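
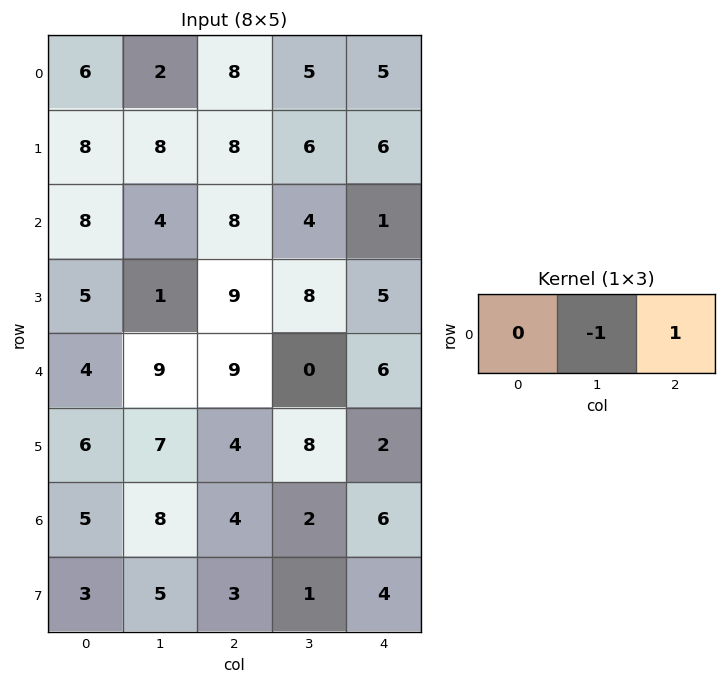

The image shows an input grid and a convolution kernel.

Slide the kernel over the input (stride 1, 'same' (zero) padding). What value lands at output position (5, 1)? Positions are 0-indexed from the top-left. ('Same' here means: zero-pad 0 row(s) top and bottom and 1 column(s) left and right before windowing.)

The receptive field on the zero-padded input at this output position is [6 7 4]. Elementwise product with the kernel and sum: 7·-1 + 4·1.

-3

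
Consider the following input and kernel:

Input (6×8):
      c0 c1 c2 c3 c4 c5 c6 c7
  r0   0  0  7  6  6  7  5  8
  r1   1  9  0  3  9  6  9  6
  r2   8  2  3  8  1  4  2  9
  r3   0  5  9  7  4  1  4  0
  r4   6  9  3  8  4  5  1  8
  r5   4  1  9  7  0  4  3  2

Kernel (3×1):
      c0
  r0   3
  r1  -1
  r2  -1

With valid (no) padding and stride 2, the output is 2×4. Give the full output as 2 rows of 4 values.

-9 18 8 4
18 -3 -5 1

Output[0,0]: The receptive field on the input at this output position is [0 / 1 / 8]. Elementwise product with the kernel and sum: 0·3 + 1·-1 + 8·-1.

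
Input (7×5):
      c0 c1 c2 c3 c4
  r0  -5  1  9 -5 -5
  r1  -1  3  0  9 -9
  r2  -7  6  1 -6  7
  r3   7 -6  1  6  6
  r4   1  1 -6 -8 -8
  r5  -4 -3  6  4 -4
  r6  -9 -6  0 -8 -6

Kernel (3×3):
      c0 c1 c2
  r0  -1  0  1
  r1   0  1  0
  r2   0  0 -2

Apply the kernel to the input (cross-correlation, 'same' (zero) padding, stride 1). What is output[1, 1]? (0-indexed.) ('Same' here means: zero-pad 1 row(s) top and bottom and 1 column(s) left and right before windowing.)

15

The receptive field on the zero-padded input at this output position is [-5 1 9 / -1 3 0 / -7 6 1]. Elementwise product with the kernel and sum: -5·-1 + 9·1 + 3·1 + 1·-2.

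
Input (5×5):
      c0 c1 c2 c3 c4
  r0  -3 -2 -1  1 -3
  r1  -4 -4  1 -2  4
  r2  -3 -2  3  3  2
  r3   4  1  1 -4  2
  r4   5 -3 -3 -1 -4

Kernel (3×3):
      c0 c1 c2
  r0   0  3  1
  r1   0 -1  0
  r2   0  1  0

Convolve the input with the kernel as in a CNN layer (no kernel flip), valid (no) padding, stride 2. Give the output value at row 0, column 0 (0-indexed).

The receptive field on the input at this output position is [-3 -2 -1 / -4 -4 1 / -3 -2 3]. Elementwise product with the kernel and sum: -2·3 + -1·1 + -4·-1 + -2·1.

-5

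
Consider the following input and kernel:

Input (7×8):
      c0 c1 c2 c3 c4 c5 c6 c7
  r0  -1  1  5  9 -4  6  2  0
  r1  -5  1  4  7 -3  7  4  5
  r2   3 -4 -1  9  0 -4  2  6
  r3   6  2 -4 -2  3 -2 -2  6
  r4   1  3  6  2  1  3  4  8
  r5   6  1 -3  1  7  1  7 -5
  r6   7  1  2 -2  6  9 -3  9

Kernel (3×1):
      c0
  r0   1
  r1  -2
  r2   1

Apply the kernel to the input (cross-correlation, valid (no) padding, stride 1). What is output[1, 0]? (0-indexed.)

The receptive field on the input at this output position is [-5 / 3 / 6]. Elementwise product with the kernel and sum: -5·1 + 3·-2 + 6·1.

-5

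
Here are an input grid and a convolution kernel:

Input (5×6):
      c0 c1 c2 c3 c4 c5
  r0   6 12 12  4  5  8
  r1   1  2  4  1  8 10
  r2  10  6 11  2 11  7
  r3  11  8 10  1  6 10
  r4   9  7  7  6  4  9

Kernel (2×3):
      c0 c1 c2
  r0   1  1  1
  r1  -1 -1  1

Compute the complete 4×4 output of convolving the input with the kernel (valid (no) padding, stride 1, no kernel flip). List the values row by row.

31 23 24 18
2 -8 11 13
18 2 19 23
20 11 8 16

Output[0,0]: The receptive field on the input at this output position is [6 12 12 / 1 2 4]. Elementwise product with the kernel and sum: 6·1 + 12·1 + 12·1 + 1·-1 + 2·-1 + 4·1.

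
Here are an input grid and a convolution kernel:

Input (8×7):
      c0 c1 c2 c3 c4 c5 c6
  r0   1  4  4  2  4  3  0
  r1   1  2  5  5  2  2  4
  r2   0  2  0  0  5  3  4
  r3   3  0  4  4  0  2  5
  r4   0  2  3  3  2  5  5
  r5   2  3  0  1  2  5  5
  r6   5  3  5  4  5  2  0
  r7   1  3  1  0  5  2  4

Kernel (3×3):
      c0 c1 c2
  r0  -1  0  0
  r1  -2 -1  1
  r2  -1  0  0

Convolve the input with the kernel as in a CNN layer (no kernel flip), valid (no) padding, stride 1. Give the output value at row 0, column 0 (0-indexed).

The receptive field on the input at this output position is [1 4 4 / 1 2 5 / 0 2 0]. Elementwise product with the kernel and sum: 1·-1 + 1·-2 + 2·-1 + 5·1 + 0·-1.

0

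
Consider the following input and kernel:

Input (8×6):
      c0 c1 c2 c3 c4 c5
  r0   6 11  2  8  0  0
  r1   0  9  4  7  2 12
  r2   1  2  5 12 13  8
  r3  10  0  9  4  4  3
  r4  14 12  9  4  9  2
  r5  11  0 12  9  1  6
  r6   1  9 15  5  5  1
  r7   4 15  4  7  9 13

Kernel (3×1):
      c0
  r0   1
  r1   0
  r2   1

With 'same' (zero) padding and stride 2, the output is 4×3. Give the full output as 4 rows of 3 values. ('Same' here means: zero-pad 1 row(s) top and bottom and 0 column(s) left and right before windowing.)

Output[0,0]: The receptive field on the zero-padded input at this output position is [0 / 6 / 0]. Elementwise product with the kernel and sum: 0·1 + 0·1.

0 4 2
10 13 6
21 21 5
15 16 10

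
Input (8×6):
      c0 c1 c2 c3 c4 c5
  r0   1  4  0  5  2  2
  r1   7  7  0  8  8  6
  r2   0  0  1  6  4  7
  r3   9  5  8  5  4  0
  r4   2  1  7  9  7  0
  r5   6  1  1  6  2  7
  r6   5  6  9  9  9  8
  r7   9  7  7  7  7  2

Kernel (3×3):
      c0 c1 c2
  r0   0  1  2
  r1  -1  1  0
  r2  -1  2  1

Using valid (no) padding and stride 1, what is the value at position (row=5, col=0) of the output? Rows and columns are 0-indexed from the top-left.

16

The receptive field on the input at this output position is [6 1 1 / 5 6 9 / 9 7 7]. Elementwise product with the kernel and sum: 1·1 + 1·2 + 5·-1 + 6·1 + 9·-1 + 7·2 + 7·1.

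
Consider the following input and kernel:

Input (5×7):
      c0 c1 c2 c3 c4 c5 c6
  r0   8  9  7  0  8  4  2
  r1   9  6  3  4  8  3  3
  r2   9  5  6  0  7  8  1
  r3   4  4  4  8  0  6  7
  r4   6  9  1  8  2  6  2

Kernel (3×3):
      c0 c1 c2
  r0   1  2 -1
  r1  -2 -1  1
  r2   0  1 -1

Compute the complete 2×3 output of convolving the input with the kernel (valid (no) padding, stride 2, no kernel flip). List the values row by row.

Output[0,0]: The receptive field on the input at this output position is [8 9 7 / 9 6 3 / 9 5 6]. Elementwise product with the kernel and sum: 8·1 + 9·2 + 7·-1 + 9·-2 + 6·-1 + 3·1 + 5·1 + 6·-1.

-3 -10 5
13 -11 27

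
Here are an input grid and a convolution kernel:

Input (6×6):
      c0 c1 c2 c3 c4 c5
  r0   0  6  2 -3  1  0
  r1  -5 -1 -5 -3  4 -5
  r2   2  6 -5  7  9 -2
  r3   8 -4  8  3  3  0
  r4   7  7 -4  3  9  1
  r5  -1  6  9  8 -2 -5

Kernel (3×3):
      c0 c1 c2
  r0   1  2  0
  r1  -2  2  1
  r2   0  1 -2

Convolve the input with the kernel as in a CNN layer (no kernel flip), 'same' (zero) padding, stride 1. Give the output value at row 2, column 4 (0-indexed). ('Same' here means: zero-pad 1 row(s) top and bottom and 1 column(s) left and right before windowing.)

10

The receptive field on the zero-padded input at this output position is [-3 4 -5 / 7 9 -2 / 3 3 0]. Elementwise product with the kernel and sum: -3·1 + 4·2 + 7·-2 + 9·2 + -2·1 + 3·1 + 0·-2.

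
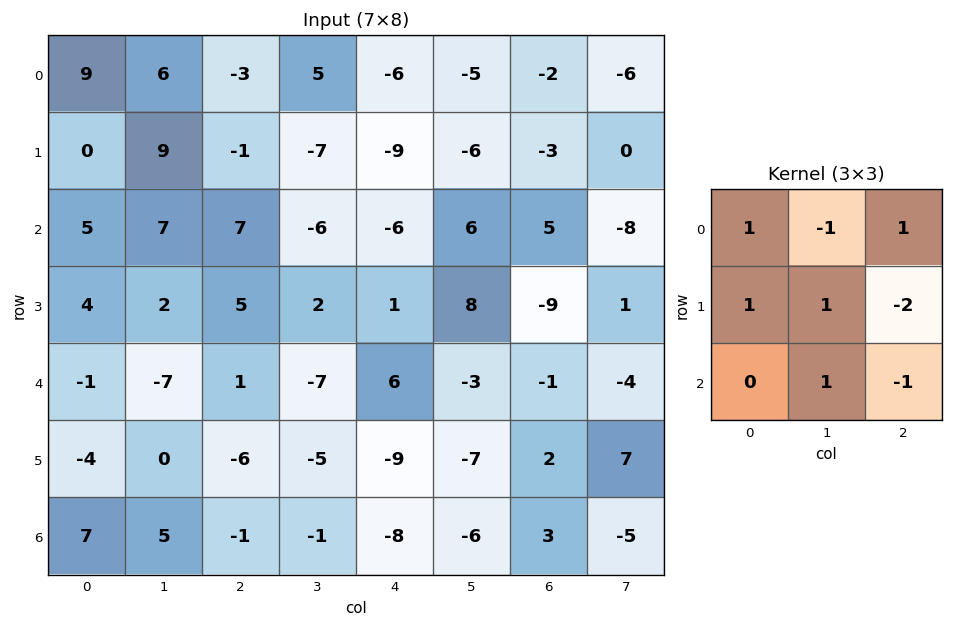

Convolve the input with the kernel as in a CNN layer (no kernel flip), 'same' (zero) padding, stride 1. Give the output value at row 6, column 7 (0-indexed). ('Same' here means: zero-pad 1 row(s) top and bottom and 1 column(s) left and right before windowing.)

-7

The receptive field on the zero-padded input at this output position is [2 7 0 / 3 -5 0 / 0 0 0]. Elementwise product with the kernel and sum: 2·1 + 7·-1 + 0·1 + 3·1 + -5·1 + 0·-2 + 0·1 + 0·-1.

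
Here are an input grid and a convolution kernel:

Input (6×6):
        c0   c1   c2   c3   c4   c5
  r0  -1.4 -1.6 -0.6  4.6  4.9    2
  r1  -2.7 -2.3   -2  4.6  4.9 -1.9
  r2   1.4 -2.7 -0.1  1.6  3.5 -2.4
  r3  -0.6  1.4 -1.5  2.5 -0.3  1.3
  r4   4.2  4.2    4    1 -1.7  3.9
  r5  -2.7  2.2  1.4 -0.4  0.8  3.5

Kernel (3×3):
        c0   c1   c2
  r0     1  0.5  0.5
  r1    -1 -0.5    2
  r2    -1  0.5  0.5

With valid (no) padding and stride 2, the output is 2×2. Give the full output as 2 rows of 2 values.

-5.45 16.3
-3.2 -2.25

Output[0,0]: The receptive field on the input at this output position is [-1.4 -1.6 -0.6 / -2.7 -2.3 -2 / 1.4 -2.7 -0.1]. Elementwise product with the kernel and sum: -1.4·1 + -1.6·0.5 + -0.6·0.5 + -2.7·-1 + -2.3·-0.5 + -2·2 + 1.4·-1 + -2.7·0.5 + -0.1·0.5.
Output[0,1]: The receptive field on the input at this output position is [-0.6 4.6 4.9 / -2 4.6 4.9 / -0.1 1.6 3.5]. Elementwise product with the kernel and sum: -0.6·1 + 4.6·0.5 + 4.9·0.5 + -2·-1 + 4.6·-0.5 + 4.9·2 + -0.1·-1 + 1.6·0.5 + 3.5·0.5.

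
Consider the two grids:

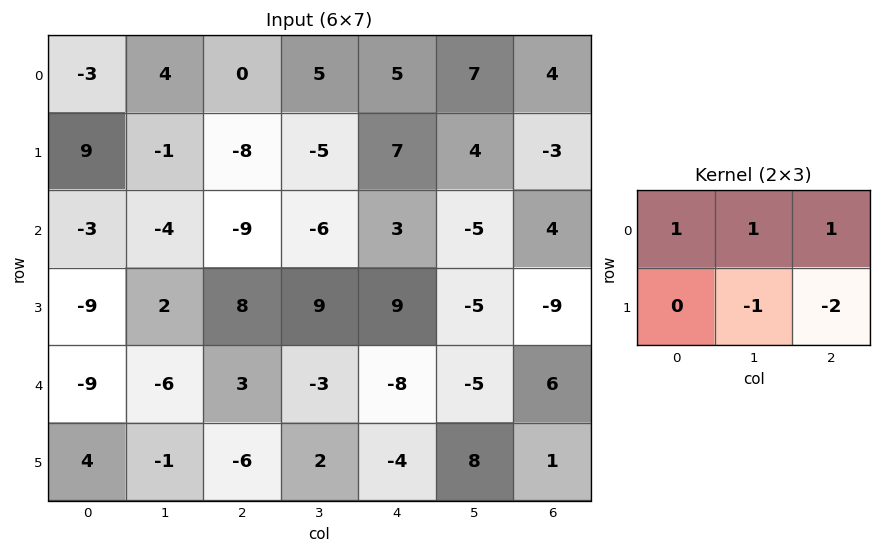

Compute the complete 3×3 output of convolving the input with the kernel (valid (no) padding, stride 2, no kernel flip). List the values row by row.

Output[0,0]: The receptive field on the input at this output position is [-3 4 0 / 9 -1 -8]. Elementwise product with the kernel and sum: -3·1 + 4·1 + 0·1 + -1·-1 + -8·-2.
Output[0,1]: The receptive field on the input at this output position is [0 5 5 / -8 -5 7]. Elementwise product with the kernel and sum: 0·1 + 5·1 + 5·1 + -5·-1 + 7·-2.

18 1 18
-34 -39 25
1 -2 -17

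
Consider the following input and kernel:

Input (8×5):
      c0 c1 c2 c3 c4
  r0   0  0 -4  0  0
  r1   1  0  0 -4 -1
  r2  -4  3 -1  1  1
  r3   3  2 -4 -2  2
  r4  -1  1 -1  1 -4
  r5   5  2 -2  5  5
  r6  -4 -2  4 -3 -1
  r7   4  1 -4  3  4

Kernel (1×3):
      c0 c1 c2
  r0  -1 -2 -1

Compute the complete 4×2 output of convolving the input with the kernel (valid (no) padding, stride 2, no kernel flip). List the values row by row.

4 4
-1 -2
0 3
4 3

Output[0,0]: The receptive field on the input at this output position is [0 0 -4]. Elementwise product with the kernel and sum: 0·-1 + 0·-2 + -4·-1.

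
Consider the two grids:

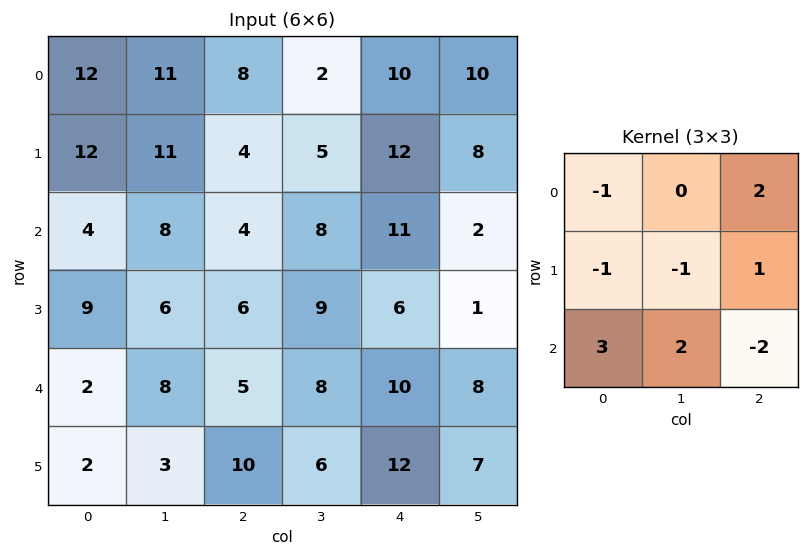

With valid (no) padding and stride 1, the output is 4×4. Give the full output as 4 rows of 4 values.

Output[0,0]: The receptive field on the input at this output position is [12 11 8 / 12 11 4 / 4 8 4]. Elementwise product with the kernel and sum: 12·-1 + 8·2 + 12·-1 + 11·-1 + 4·1 + 4·3 + 8·2 + 4·-2.

5 -1 21 51
15 7 43 31
7 23 20 10
-10 24 21 11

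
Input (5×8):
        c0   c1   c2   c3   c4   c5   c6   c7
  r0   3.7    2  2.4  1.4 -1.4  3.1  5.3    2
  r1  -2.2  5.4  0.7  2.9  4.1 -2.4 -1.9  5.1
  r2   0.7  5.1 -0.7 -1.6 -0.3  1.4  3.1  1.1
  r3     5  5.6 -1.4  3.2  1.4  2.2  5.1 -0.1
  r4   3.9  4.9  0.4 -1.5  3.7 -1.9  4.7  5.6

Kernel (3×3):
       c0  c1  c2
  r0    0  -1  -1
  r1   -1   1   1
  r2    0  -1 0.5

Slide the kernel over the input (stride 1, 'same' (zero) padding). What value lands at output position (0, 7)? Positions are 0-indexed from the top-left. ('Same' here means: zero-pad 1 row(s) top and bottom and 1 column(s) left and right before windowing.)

The receptive field on the zero-padded input at this output position is [0 0 0 / 5.3 2 0 / -1.9 5.1 0]. Elementwise product with the kernel and sum: 0·-1 + 0·-1 + 5.3·-1 + 2·1 + 0·1 + 5.1·-1 + 0·0.5.

-8.4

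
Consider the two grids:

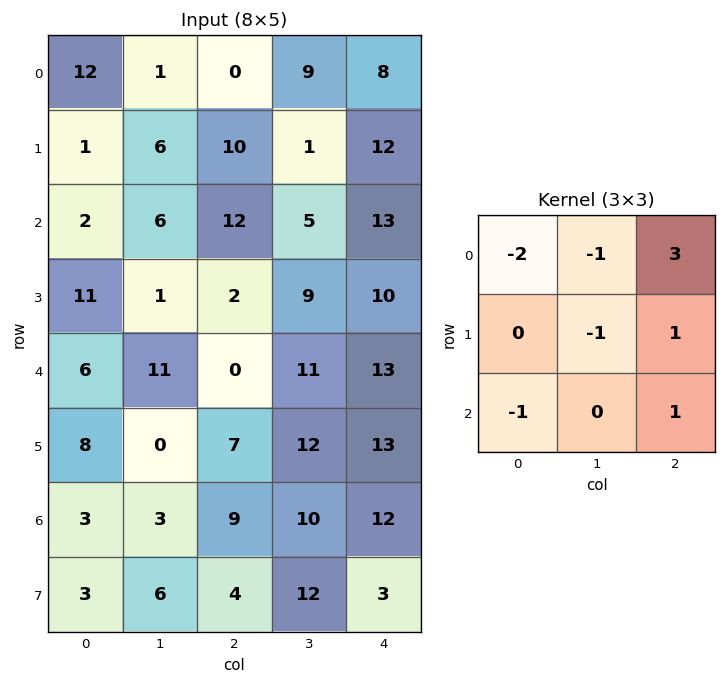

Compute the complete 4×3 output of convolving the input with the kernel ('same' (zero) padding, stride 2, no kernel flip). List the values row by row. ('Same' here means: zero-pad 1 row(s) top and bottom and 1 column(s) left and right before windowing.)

Output[0,0]: The receptive field on the zero-padded input at this output position is [0 0 0 / 0 12 1 / 0 1 6]. Elementwise product with the kernel and sum: 0·-2 + 0·-1 + 0·3 + 12·-1 + 1·1 + 0·-1 + 6·1.

-5 4 -9
22 -18 -36
-3 46 -53
-2 36 -61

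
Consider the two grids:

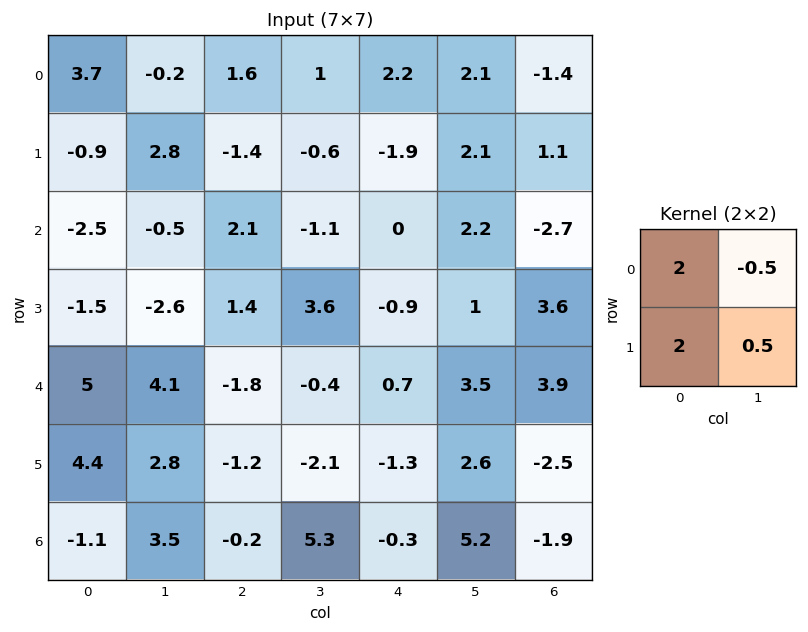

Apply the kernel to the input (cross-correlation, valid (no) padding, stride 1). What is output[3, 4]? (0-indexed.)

0.85

The receptive field on the input at this output position is [-0.9 1 / 0.7 3.5]. Elementwise product with the kernel and sum: -0.9·2 + 1·-0.5 + 0.7·2 + 3.5·0.5.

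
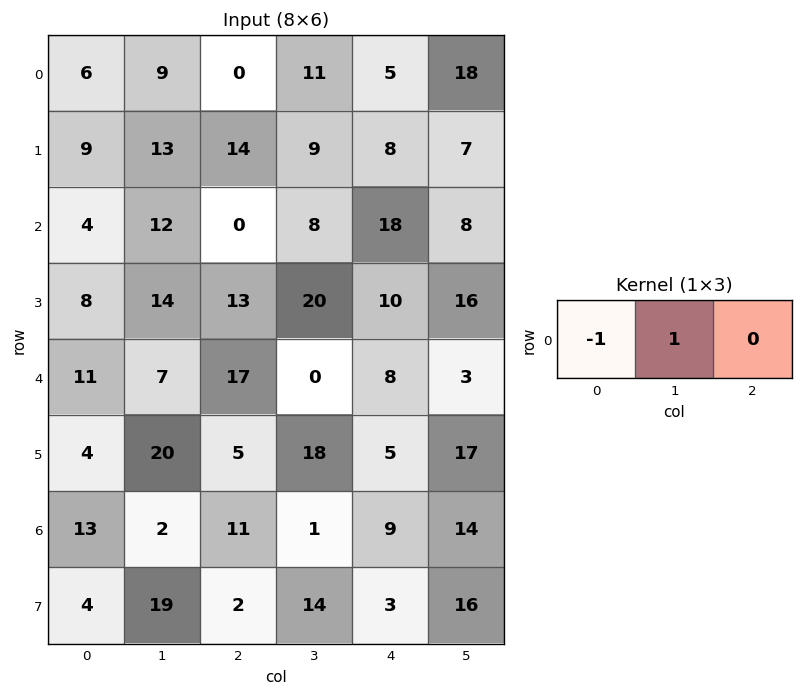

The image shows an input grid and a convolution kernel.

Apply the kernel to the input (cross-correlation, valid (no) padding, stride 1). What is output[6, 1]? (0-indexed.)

The receptive field on the input at this output position is [2 11 1]. Elementwise product with the kernel and sum: 2·-1 + 11·1.

9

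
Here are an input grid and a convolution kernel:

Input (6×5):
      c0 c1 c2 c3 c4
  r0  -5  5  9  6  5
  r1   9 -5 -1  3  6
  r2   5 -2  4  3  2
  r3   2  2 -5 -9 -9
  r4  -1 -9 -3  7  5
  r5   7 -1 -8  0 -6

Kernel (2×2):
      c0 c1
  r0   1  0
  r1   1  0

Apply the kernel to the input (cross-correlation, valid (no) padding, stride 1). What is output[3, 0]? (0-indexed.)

1

The receptive field on the input at this output position is [2 2 / -1 -9]. Elementwise product with the kernel and sum: 2·1 + -1·1.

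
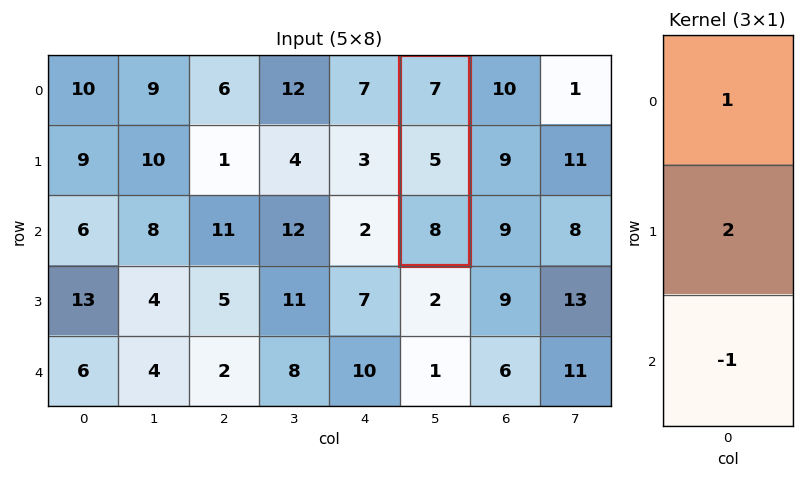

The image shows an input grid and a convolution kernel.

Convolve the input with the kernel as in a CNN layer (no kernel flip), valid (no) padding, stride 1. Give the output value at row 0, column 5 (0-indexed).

9

The receptive field on the input at this output position is [7 / 5 / 8]. Elementwise product with the kernel and sum: 7·1 + 5·2 + 8·-1.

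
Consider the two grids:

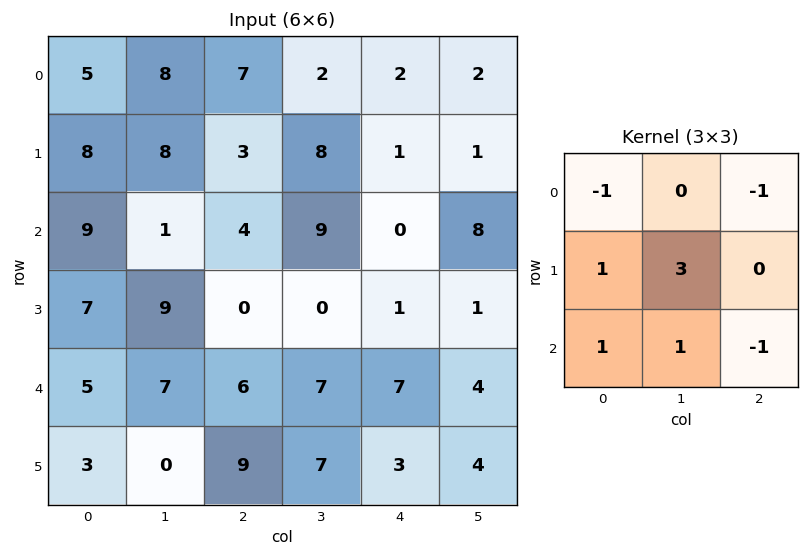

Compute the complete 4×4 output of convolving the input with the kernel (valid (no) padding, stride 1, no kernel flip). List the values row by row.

Output[0,0]: The receptive field on the input at this output position is [5 8 7 / 8 8 3 / 9 1 4]. Elementwise product with the kernel and sum: 5·-1 + 7·-1 + 8·1 + 8·3 + 9·1 + 1·1 + 4·-1.
Output[0,1]: The receptive field on the input at this output position is [8 7 2 / 8 3 8 / 1 4 9]. Elementwise product with the kernel and sum: 8·-1 + 2·-1 + 8·1 + 3·3 + 1·1 + 4·1 + 9·-1.

26 3 31 8
17 6 26 0
27 5 2 -4
13 18 39 33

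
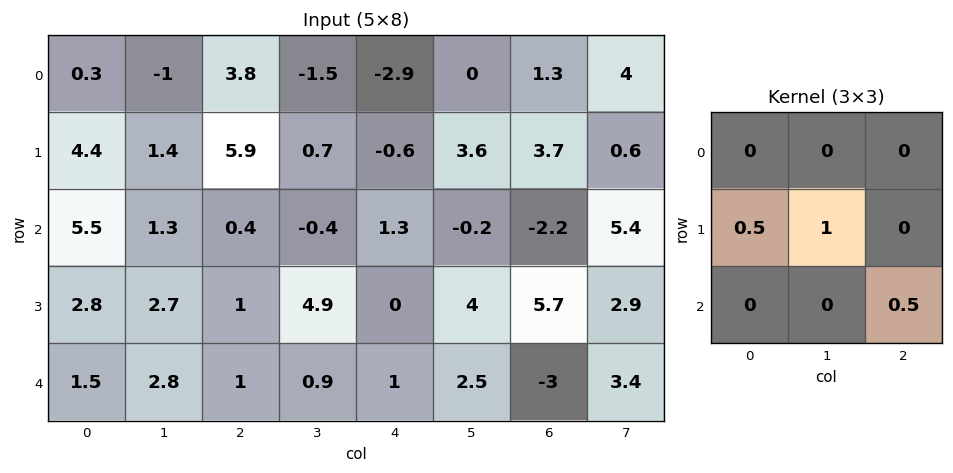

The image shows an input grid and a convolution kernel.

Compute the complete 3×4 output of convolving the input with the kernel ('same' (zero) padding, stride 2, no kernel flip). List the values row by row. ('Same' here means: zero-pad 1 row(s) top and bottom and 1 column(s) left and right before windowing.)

1 3.65 -1.85 1.6
6.85 3.5 3.1 -0.85
1.5 2.4 1.45 -1.75

Output[0,0]: The receptive field on the zero-padded input at this output position is [0 0 0 / 0 0.3 -1 / 0 4.4 1.4]. Elementwise product with the kernel and sum: 0·0.5 + 0.3·1 + 1.4·0.5.
Output[0,1]: The receptive field on the zero-padded input at this output position is [0 0 0 / -1 3.8 -1.5 / 1.4 5.9 0.7]. Elementwise product with the kernel and sum: -1·0.5 + 3.8·1 + 0.7·0.5.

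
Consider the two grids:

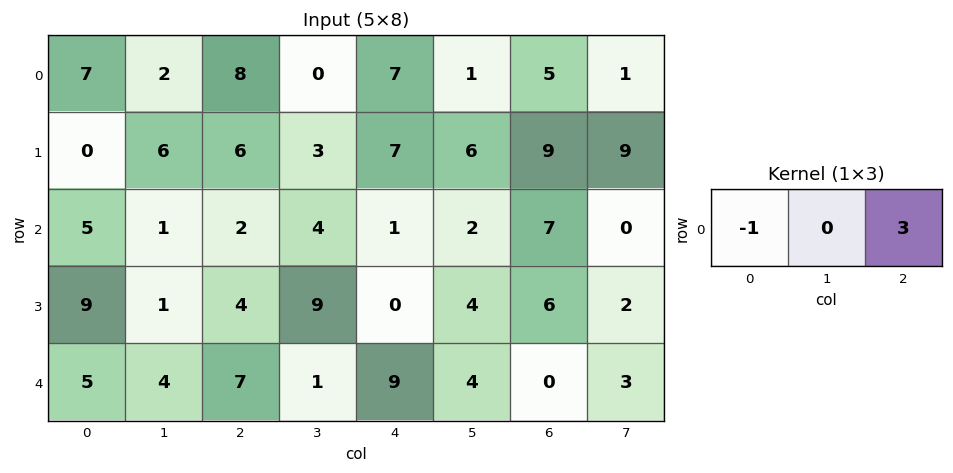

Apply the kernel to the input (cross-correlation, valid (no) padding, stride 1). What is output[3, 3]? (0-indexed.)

The receptive field on the input at this output position is [9 0 4]. Elementwise product with the kernel and sum: 9·-1 + 4·3.

3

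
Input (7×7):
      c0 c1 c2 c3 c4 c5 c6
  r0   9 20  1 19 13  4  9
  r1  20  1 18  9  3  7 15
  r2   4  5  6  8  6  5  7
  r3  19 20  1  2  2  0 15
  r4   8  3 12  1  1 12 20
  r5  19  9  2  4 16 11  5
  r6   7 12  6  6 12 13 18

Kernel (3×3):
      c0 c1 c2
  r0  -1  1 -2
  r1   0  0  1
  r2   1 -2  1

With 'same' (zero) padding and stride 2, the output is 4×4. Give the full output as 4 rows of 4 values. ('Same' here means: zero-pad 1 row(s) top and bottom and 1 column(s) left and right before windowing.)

-19 -7 14 -23
5 27 -17 -22
-47 -13 -5 16
13 -9 3 -6

Output[0,0]: The receptive field on the zero-padded input at this output position is [0 0 0 / 0 9 20 / 0 20 1]. Elementwise product with the kernel and sum: 0·-1 + 0·1 + 0·-2 + 20·1 + 0·1 + 20·-2 + 1·1.
Output[0,1]: The receptive field on the zero-padded input at this output position is [0 0 0 / 20 1 19 / 1 18 9]. Elementwise product with the kernel and sum: 0·-1 + 0·1 + 0·-2 + 19·1 + 1·1 + 18·-2 + 9·1.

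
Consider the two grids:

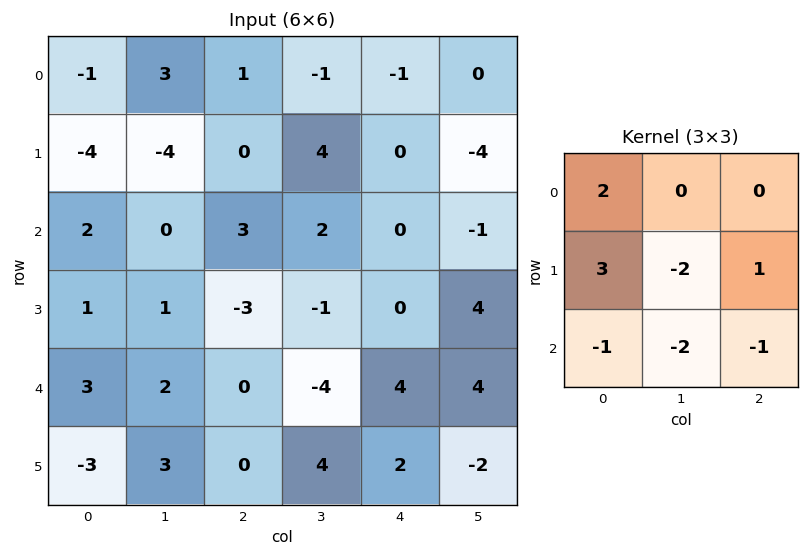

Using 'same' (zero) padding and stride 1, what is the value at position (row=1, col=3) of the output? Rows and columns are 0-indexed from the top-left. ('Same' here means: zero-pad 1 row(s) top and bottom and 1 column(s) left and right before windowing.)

The receptive field on the zero-padded input at this output position is [1 -1 -1 / 0 4 0 / 3 2 0]. Elementwise product with the kernel and sum: 1·2 + 0·3 + 4·-2 + 0·1 + 3·-1 + 2·-2 + 0·-1.

-13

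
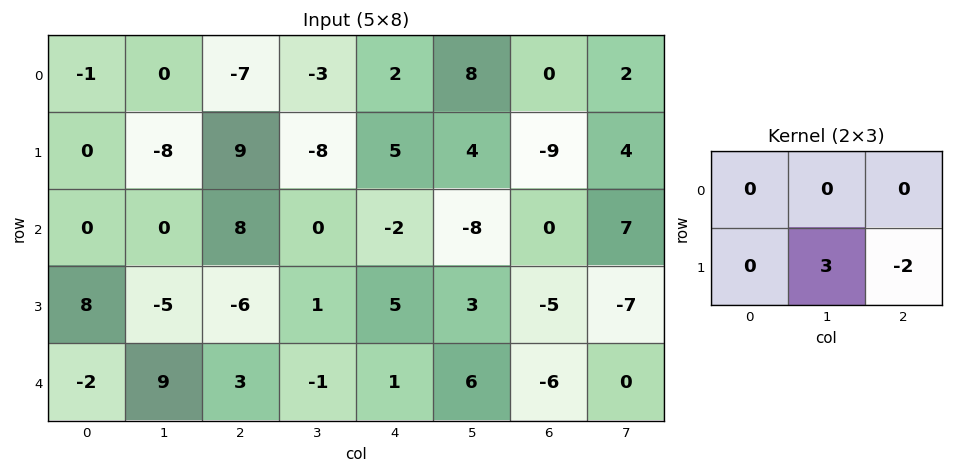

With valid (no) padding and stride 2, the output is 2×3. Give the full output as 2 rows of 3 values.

-42 -34 30
-3 -7 19

Output[0,0]: The receptive field on the input at this output position is [-1 0 -7 / 0 -8 9]. Elementwise product with the kernel and sum: -8·3 + 9·-2.
Output[0,1]: The receptive field on the input at this output position is [-7 -3 2 / 9 -8 5]. Elementwise product with the kernel and sum: -8·3 + 5·-2.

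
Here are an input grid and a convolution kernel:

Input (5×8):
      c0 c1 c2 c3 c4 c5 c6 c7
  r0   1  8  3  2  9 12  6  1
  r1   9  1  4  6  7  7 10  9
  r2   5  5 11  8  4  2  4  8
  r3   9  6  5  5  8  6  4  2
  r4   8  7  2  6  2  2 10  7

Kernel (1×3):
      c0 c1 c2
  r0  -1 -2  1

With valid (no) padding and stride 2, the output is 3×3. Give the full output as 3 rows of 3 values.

-14 2 -27
-4 -23 -4
-20 -12 4

Output[0,0]: The receptive field on the input at this output position is [1 8 3]. Elementwise product with the kernel and sum: 1·-1 + 8·-2 + 3·1.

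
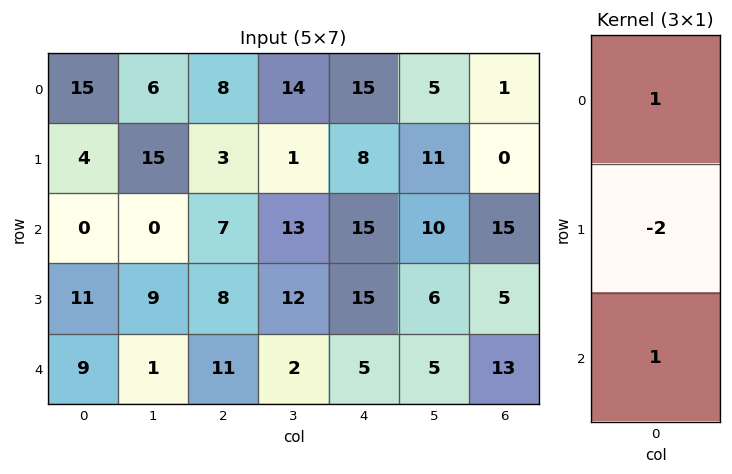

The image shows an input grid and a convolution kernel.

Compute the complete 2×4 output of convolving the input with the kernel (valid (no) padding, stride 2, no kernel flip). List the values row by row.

Output[0,0]: The receptive field on the input at this output position is [15 / 4 / 0]. Elementwise product with the kernel and sum: 15·1 + 4·-2 + 0·1.
Output[0,1]: The receptive field on the input at this output position is [8 / 3 / 7]. Elementwise product with the kernel and sum: 8·1 + 3·-2 + 7·1.

7 9 14 16
-13 2 -10 18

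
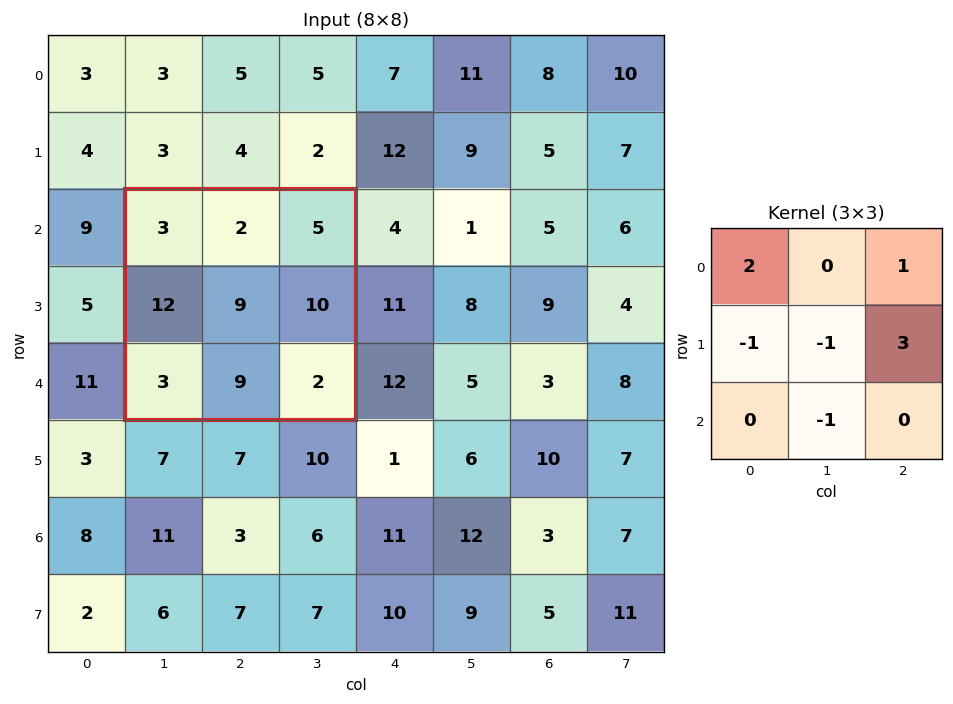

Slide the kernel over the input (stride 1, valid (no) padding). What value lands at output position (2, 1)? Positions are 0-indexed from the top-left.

11

The receptive field on the input at this output position is [3 2 5 / 12 9 10 / 3 9 2]. Elementwise product with the kernel and sum: 3·2 + 5·1 + 12·-1 + 9·-1 + 10·3 + 9·-1.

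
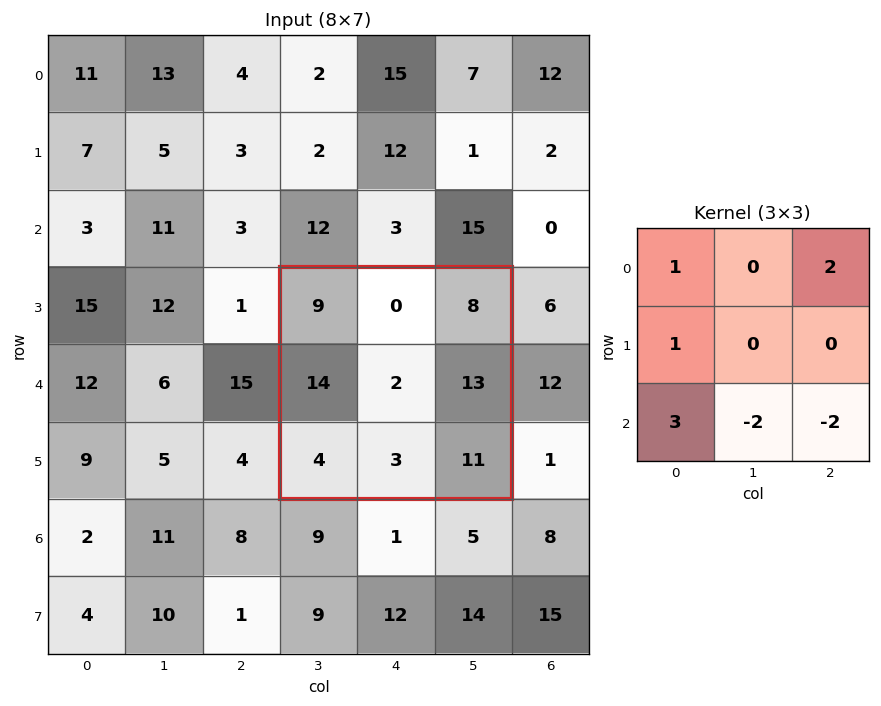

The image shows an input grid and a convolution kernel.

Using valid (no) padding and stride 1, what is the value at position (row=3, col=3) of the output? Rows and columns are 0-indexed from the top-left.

The receptive field on the input at this output position is [9 0 8 / 14 2 13 / 4 3 11]. Elementwise product with the kernel and sum: 9·1 + 8·2 + 14·1 + 4·3 + 3·-2 + 11·-2.

23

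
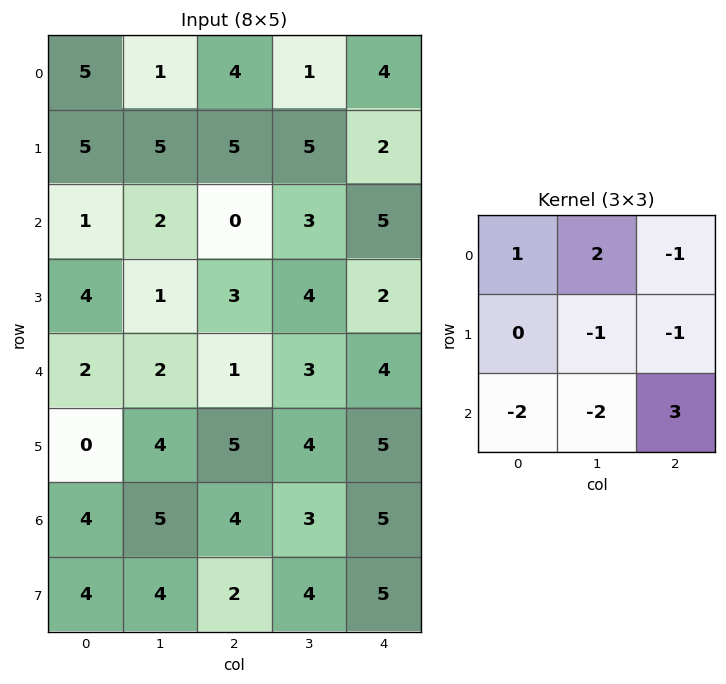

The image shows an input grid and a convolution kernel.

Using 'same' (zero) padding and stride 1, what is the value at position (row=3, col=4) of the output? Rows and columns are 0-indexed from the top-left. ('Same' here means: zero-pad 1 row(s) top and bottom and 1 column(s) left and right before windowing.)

-3

The receptive field on the zero-padded input at this output position is [3 5 0 / 4 2 0 / 3 4 0]. Elementwise product with the kernel and sum: 3·1 + 5·2 + 0·-1 + 2·-1 + 0·-1 + 3·-2 + 4·-2 + 0·3.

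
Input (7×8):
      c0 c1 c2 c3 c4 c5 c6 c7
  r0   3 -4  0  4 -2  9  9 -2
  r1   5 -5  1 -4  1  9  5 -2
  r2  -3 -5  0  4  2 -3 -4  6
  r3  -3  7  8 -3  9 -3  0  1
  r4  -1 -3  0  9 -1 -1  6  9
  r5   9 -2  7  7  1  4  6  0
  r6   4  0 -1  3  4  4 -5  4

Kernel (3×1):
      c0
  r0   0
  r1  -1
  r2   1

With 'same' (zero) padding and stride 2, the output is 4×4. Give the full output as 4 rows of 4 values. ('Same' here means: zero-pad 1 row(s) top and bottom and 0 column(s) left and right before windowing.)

Output[0,0]: The receptive field on the zero-padded input at this output position is [0 / 3 / 5]. Elementwise product with the kernel and sum: 3·-1 + 5·1.

2 1 3 -4
0 8 7 4
10 7 2 0
-4 1 -4 5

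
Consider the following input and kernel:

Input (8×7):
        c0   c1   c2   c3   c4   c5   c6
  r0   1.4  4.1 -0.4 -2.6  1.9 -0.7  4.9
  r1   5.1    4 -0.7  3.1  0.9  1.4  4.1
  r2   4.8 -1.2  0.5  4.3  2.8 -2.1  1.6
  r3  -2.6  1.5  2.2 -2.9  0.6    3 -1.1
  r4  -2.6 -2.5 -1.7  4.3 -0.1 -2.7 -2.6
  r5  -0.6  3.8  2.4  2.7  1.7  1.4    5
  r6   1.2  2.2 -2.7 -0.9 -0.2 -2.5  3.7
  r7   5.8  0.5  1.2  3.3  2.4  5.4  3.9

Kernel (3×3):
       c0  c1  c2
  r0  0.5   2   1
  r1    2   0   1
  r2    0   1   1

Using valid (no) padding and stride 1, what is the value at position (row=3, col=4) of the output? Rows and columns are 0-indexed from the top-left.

The receptive field on the input at this output position is [0.6 3 -1.1 / -0.1 -2.7 -2.6 / 1.7 1.4 5]. Elementwise product with the kernel and sum: 0.6·0.5 + 3·2 + -1.1·1 + -0.1·2 + -2.6·1 + 1.4·1 + 5·1.

8.8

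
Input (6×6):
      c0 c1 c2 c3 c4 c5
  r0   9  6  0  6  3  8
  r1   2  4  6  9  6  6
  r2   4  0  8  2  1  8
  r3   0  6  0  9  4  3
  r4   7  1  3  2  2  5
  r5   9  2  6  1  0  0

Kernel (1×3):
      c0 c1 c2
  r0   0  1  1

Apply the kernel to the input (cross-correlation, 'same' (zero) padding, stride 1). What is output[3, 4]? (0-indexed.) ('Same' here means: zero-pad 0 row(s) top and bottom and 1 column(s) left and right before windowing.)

7

The receptive field on the zero-padded input at this output position is [9 4 3]. Elementwise product with the kernel and sum: 4·1 + 3·1.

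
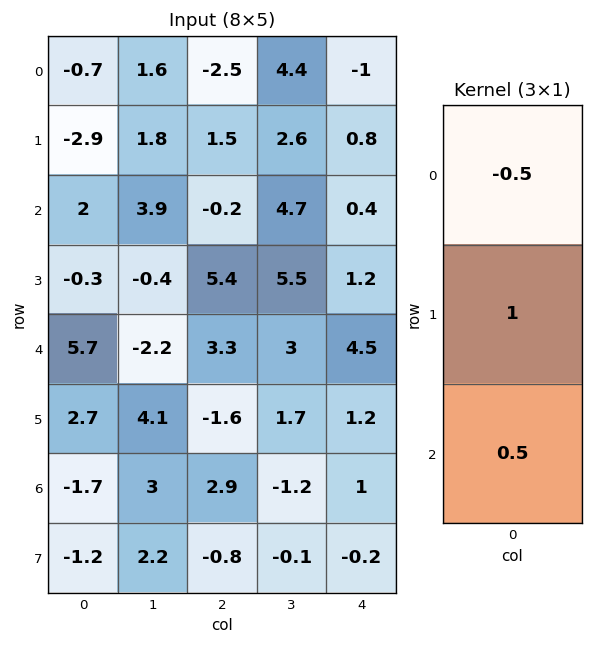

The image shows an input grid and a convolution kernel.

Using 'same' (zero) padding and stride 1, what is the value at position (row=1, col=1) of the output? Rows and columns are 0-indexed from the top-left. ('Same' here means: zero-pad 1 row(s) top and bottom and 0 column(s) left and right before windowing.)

2.95

The receptive field on the zero-padded input at this output position is [1.6 / 1.8 / 3.9]. Elementwise product with the kernel and sum: 1.6·-0.5 + 1.8·1 + 3.9·0.5.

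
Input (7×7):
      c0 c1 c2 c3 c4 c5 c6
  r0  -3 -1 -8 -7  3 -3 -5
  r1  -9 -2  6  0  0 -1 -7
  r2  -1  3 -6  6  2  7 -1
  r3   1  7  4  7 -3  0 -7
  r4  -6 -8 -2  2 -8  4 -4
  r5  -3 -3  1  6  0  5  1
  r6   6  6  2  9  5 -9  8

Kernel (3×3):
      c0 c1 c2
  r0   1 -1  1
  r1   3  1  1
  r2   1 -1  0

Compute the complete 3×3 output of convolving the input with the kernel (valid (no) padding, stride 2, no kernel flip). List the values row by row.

Output[0,0]: The receptive field on the input at this output position is [-3 -1 -8 / -9 -2 6 / -1 3 -6]. Elementwise product with the kernel and sum: -3·1 + -1·-1 + -8·1 + -9·3 + -2·1 + 6·1 + -1·1 + 3·-1.

-37 8 -12
6 2 -34
-11 -10 4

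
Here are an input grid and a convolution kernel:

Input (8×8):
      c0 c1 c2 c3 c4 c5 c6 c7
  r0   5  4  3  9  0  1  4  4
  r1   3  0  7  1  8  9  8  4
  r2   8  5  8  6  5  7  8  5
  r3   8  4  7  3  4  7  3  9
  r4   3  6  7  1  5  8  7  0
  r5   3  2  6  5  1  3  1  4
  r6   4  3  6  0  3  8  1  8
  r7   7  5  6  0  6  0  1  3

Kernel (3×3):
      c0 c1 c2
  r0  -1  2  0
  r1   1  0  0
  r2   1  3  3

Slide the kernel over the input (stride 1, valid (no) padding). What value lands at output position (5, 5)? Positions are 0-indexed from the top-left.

The receptive field on the input at this output position is [3 1 4 / 8 1 8 / 0 1 3]. Elementwise product with the kernel and sum: 3·-1 + 1·2 + 8·1 + 0·1 + 1·3 + 3·3.

19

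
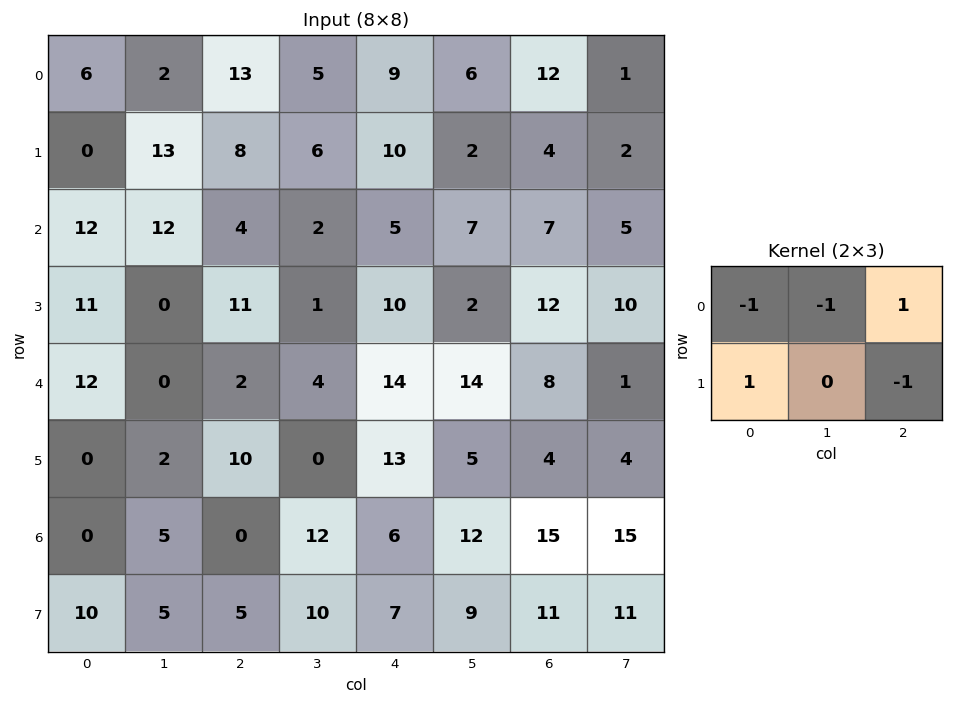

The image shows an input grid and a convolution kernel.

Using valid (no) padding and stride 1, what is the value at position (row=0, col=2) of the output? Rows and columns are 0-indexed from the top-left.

The receptive field on the input at this output position is [13 5 9 / 8 6 10]. Elementwise product with the kernel and sum: 13·-1 + 5·-1 + 9·1 + 8·1 + 10·-1.

-11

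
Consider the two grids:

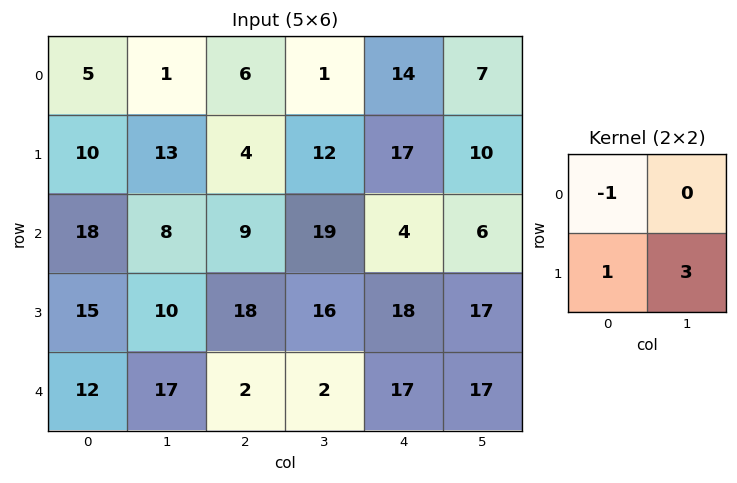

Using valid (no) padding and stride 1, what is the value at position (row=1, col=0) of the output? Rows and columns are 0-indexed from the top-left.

32

The receptive field on the input at this output position is [10 13 / 18 8]. Elementwise product with the kernel and sum: 10·-1 + 18·1 + 8·3.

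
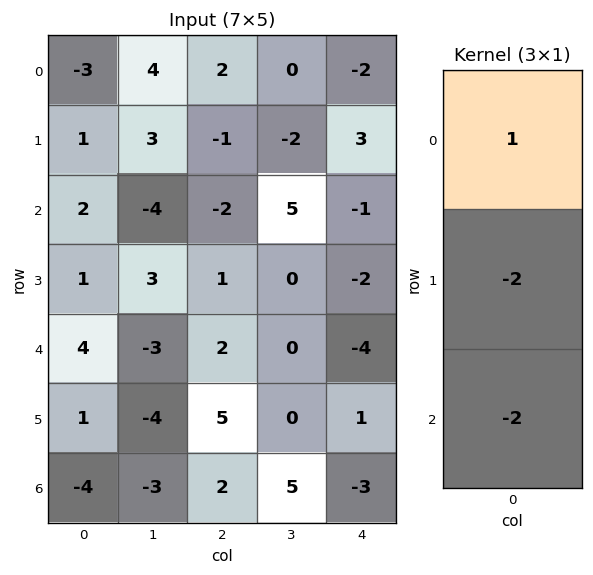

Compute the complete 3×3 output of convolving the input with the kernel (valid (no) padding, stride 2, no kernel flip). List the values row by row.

Output[0,0]: The receptive field on the input at this output position is [-3 / 1 / 2]. Elementwise product with the kernel and sum: -3·1 + 1·-2 + 2·-2.
Output[0,1]: The receptive field on the input at this output position is [2 / -1 / -2]. Elementwise product with the kernel and sum: 2·1 + -1·-2 + -2·-2.

-9 8 -6
-8 -8 11
10 -12 0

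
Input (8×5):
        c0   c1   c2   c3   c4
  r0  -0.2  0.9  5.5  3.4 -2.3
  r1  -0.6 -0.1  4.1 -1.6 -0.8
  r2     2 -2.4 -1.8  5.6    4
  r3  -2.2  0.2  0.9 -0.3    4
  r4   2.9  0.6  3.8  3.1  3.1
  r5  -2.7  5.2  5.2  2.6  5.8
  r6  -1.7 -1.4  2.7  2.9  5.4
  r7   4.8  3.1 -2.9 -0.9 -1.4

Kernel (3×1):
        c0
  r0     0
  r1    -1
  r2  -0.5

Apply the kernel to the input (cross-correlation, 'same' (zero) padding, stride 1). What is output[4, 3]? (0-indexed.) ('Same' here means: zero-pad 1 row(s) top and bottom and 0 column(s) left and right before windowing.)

-4.4

The receptive field on the zero-padded input at this output position is [-0.3 / 3.1 / 2.6]. Elementwise product with the kernel and sum: 3.1·-1 + 2.6·-0.5.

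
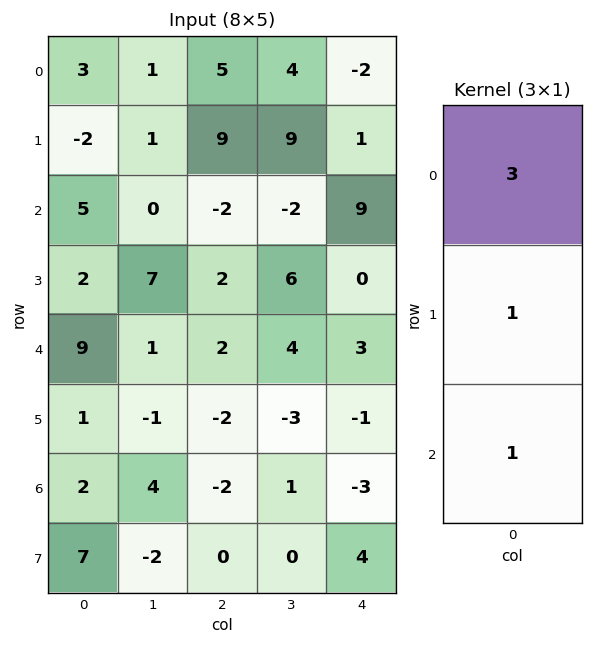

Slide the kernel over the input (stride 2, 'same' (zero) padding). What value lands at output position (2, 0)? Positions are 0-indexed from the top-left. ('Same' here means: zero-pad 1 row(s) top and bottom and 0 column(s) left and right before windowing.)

16

The receptive field on the zero-padded input at this output position is [2 / 9 / 1]. Elementwise product with the kernel and sum: 2·3 + 9·1 + 1·1.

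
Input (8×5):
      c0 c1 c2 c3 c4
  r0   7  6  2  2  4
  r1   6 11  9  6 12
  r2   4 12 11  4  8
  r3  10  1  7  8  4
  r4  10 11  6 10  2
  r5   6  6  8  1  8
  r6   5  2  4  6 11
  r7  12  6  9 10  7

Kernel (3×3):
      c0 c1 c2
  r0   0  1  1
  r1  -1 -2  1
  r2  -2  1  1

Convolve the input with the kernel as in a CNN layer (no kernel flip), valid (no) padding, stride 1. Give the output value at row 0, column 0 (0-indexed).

The receptive field on the input at this output position is [7 6 2 / 6 11 9 / 4 12 11]. Elementwise product with the kernel and sum: 6·1 + 2·1 + 6·-1 + 11·-2 + 9·1 + 4·-2 + 12·1 + 11·1.

4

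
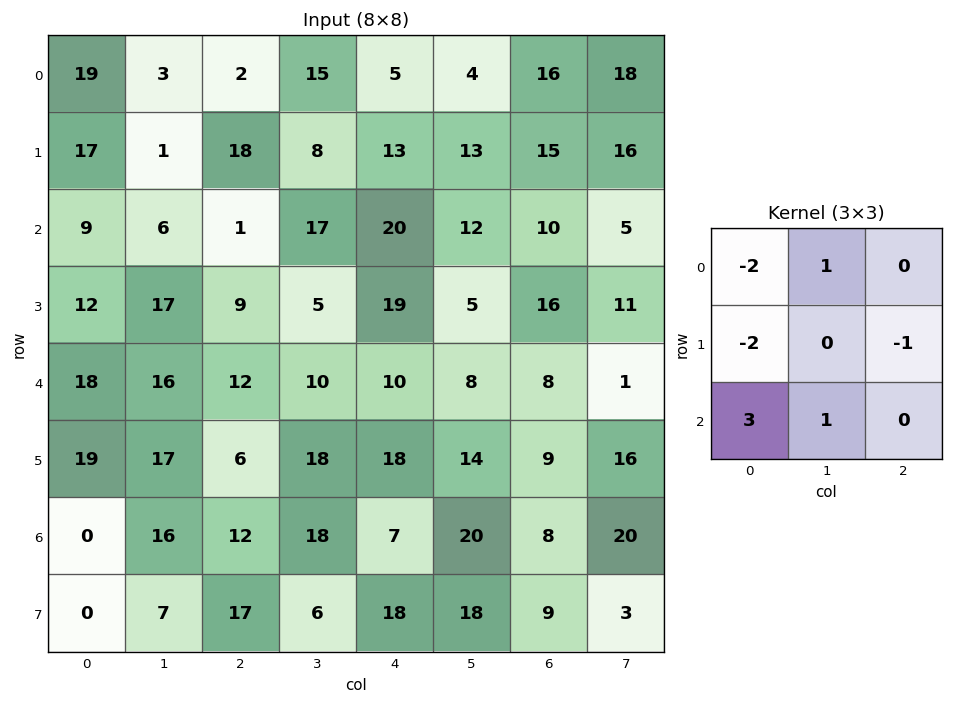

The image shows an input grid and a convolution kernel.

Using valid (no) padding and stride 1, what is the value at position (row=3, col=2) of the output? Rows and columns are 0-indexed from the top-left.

The receptive field on the input at this output position is [9 5 19 / 12 10 10 / 6 18 18]. Elementwise product with the kernel and sum: 9·-2 + 5·1 + 12·-2 + 10·-1 + 6·3 + 18·1.

-11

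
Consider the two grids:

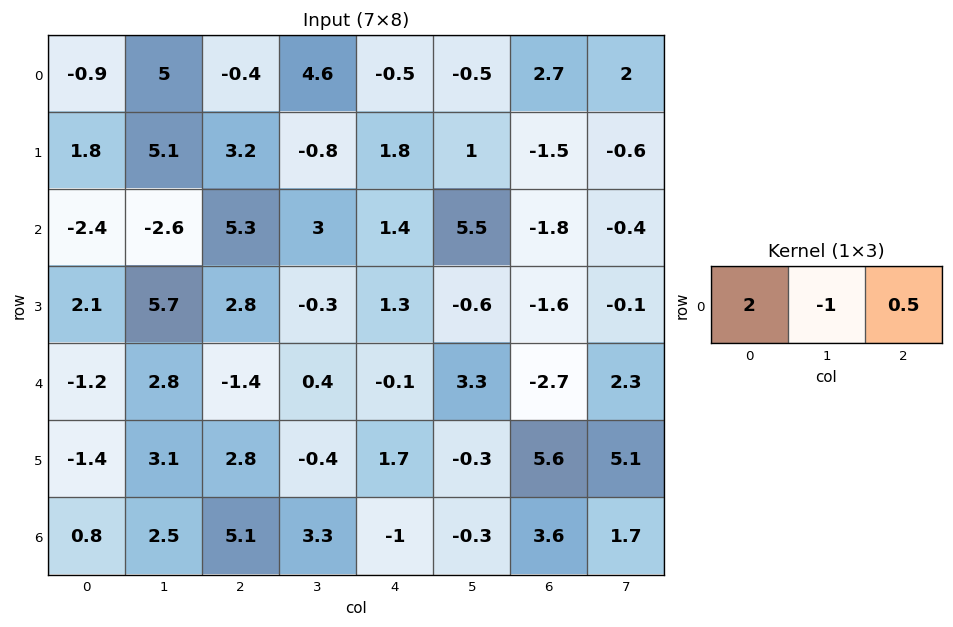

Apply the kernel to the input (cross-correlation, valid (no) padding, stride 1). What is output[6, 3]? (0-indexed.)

7.45

The receptive field on the input at this output position is [3.3 -1 -0.3]. Elementwise product with the kernel and sum: 3.3·2 + -1·-1 + -0.3·0.5.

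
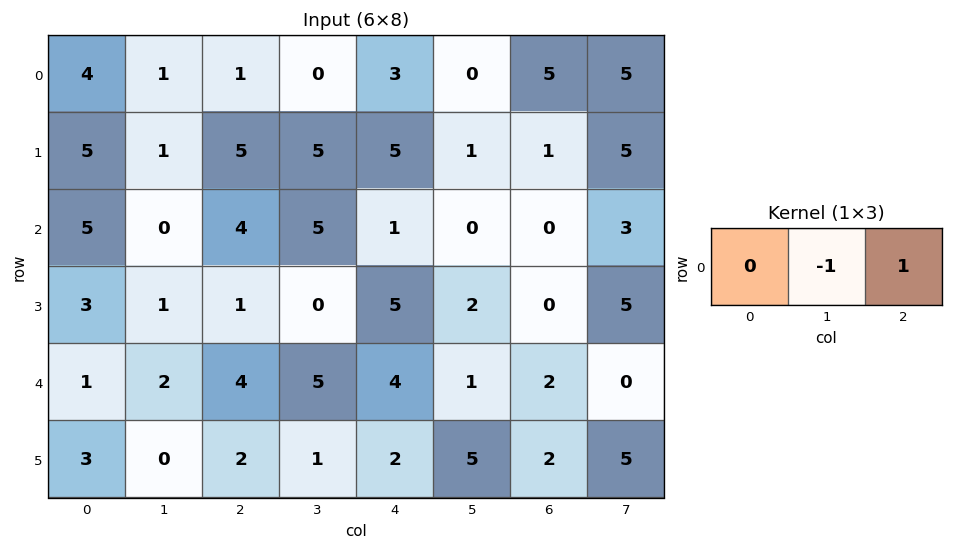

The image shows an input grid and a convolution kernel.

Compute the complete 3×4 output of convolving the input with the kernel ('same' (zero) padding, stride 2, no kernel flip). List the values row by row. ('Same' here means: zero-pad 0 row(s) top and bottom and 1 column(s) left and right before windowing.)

Output[0,0]: The receptive field on the zero-padded input at this output position is [0 4 1]. Elementwise product with the kernel and sum: 4·-1 + 1·1.
Output[0,1]: The receptive field on the zero-padded input at this output position is [1 1 0]. Elementwise product with the kernel and sum: 1·-1 + 0·1.

-3 -1 -3 0
-5 1 -1 3
1 1 -3 -2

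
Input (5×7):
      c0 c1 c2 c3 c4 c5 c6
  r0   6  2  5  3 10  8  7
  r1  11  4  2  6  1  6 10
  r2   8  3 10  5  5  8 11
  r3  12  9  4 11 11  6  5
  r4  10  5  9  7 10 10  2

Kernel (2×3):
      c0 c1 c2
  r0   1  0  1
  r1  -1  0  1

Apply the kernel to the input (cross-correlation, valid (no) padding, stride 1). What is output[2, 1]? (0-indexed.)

The receptive field on the input at this output position is [3 10 5 / 9 4 11]. Elementwise product with the kernel and sum: 3·1 + 5·1 + 9·-1 + 11·1.

10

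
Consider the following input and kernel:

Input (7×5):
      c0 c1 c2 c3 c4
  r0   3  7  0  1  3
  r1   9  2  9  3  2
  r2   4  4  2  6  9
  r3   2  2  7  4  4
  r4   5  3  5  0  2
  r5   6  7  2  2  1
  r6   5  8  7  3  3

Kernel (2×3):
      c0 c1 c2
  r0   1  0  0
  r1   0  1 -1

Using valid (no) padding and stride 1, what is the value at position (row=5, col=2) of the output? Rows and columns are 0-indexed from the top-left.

The receptive field on the input at this output position is [2 2 1 / 7 3 3]. Elementwise product with the kernel and sum: 2·1 + 3·1 + 3·-1.

2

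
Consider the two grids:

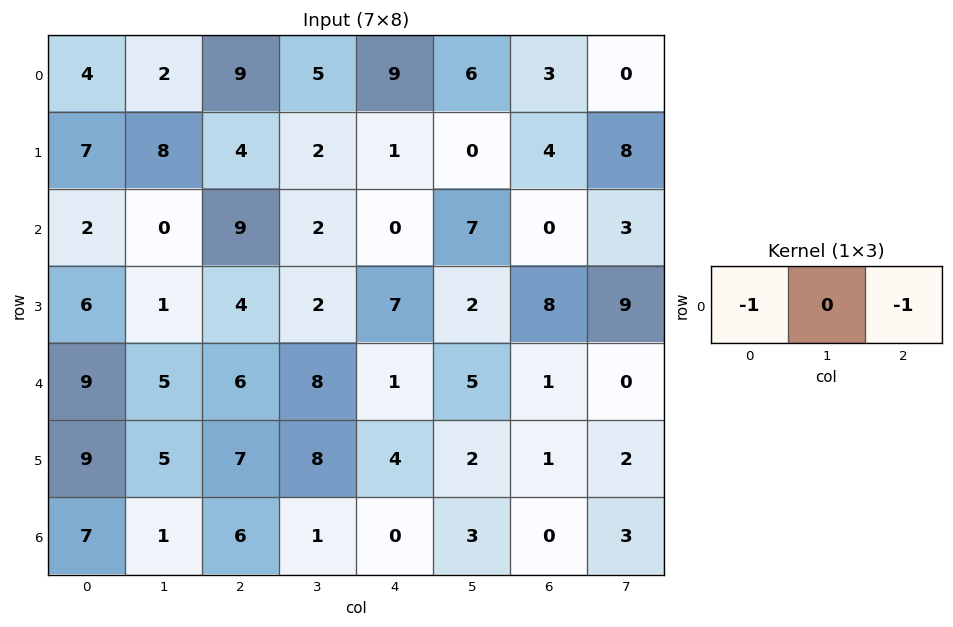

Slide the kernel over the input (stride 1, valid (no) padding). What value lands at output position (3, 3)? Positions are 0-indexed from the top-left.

-4

The receptive field on the input at this output position is [2 7 2]. Elementwise product with the kernel and sum: 2·-1 + 2·-1.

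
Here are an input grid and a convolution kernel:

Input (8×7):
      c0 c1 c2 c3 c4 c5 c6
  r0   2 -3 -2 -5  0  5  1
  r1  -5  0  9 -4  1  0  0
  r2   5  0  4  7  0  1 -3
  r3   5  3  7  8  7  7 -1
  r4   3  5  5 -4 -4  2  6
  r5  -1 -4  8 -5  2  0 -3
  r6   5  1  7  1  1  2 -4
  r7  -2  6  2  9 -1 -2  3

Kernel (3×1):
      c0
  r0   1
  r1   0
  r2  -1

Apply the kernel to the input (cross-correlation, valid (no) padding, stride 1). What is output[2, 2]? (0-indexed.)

-1

The receptive field on the input at this output position is [4 / 7 / 5]. Elementwise product with the kernel and sum: 4·1 + 5·-1.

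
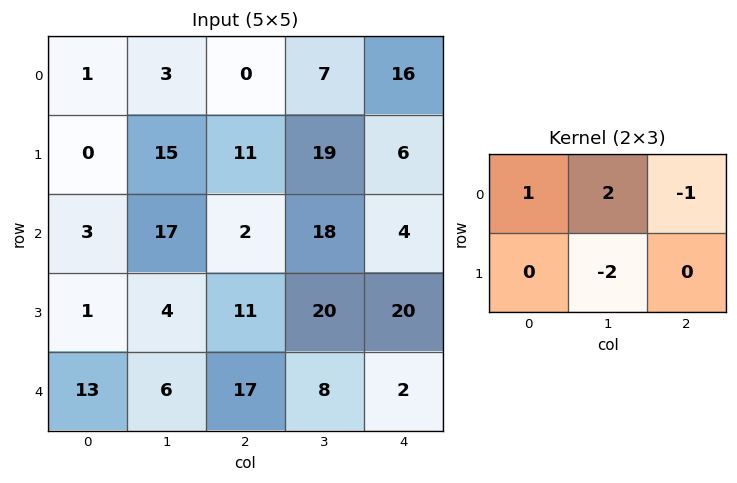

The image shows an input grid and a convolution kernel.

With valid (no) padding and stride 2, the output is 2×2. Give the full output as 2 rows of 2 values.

-23 -40
27 -6

Output[0,0]: The receptive field on the input at this output position is [1 3 0 / 0 15 11]. Elementwise product with the kernel and sum: 1·1 + 3·2 + 0·-1 + 15·-2.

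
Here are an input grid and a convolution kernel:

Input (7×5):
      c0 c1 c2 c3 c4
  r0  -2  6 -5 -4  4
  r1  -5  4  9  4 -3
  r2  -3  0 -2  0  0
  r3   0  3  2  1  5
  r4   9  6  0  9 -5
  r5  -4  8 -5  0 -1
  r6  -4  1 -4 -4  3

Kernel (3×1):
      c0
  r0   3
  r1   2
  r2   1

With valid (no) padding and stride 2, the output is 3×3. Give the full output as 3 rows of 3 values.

Output[0,0]: The receptive field on the input at this output position is [-2 / -5 / -3]. Elementwise product with the kernel and sum: -2·3 + -5·2 + -3·1.
Output[0,1]: The receptive field on the input at this output position is [-5 / 9 / -2]. Elementwise product with the kernel and sum: -5·3 + 9·2 + -2·1.

-19 1 6
0 -2 5
15 -14 -14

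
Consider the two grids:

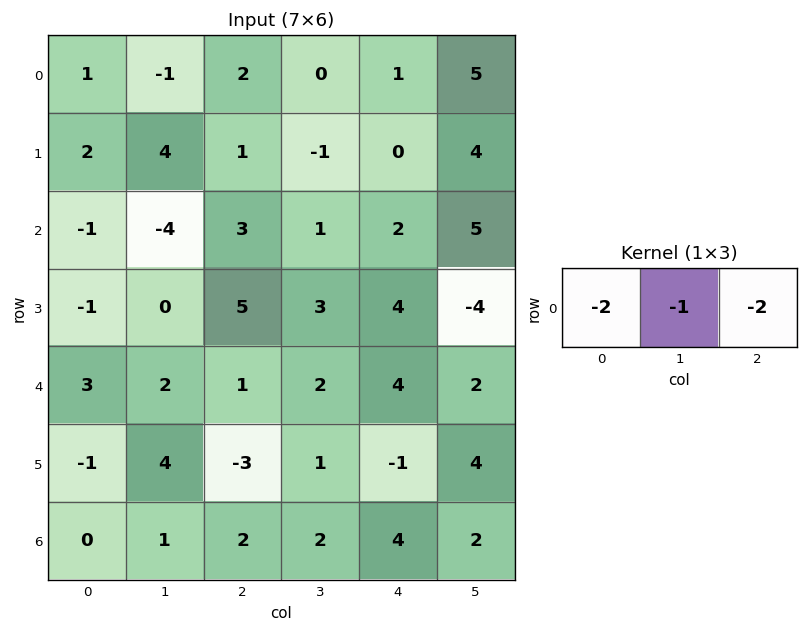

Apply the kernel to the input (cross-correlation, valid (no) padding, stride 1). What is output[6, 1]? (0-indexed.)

The receptive field on the input at this output position is [1 2 2]. Elementwise product with the kernel and sum: 1·-2 + 2·-1 + 2·-2.

-8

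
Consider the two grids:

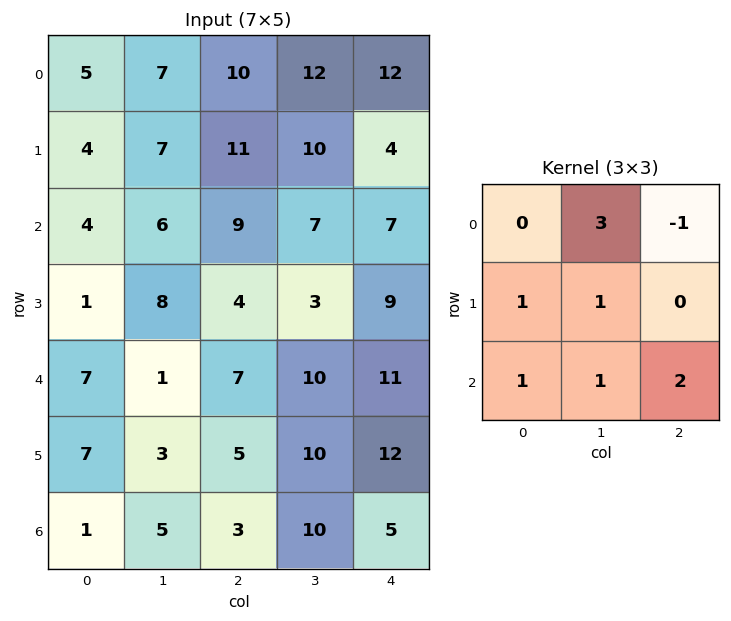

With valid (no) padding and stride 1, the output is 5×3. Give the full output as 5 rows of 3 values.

Output[0,0]: The receptive field on the input at this output position is [5 7 10 / 4 7 11 / 4 6 9]. Elementwise product with the kernel and sum: 7·3 + 10·-1 + 4·1 + 7·1 + 4·1 + 6·1 + 9·2.
Output[0,1]: The receptive field on the input at this output position is [7 10 12 / 7 11 10 / 6 9 7]. Elementwise product with the kernel and sum: 10·3 + 12·-1 + 7·1 + 11·1 + 6·1 + 9·1 + 7·2.

50 65 75
37 56 67
40 60 60
48 45 56
18 47 57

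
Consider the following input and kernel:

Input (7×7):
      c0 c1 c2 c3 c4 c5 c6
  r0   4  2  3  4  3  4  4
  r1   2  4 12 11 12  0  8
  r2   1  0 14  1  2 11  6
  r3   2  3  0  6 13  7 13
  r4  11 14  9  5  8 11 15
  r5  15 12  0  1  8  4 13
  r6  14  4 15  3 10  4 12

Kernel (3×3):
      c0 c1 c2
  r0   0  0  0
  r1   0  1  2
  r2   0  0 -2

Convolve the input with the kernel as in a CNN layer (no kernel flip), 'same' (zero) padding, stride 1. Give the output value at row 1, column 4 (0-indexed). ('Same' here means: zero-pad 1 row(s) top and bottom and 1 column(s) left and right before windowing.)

-10

The receptive field on the zero-padded input at this output position is [4 3 4 / 11 12 0 / 1 2 11]. Elementwise product with the kernel and sum: 12·1 + 0·2 + 11·-2.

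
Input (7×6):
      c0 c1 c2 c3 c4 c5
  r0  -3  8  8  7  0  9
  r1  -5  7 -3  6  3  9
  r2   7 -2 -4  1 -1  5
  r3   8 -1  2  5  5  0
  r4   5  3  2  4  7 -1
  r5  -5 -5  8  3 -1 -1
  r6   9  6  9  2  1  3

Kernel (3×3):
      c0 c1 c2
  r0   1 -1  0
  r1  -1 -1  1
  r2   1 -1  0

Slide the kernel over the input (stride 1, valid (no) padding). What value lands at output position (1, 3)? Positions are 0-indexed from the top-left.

The receptive field on the input at this output position is [6 3 9 / 1 -1 5 / 5 5 0]. Elementwise product with the kernel and sum: 6·1 + 3·-1 + 1·-1 + -1·-1 + 5·1 + 5·1 + 5·-1.

8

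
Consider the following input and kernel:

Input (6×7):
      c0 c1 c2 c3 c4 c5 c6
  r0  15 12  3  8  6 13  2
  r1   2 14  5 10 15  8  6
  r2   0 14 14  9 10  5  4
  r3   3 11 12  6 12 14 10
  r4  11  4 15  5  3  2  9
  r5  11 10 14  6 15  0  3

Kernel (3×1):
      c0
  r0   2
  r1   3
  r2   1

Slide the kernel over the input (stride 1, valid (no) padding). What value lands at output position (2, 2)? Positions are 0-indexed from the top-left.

79

The receptive field on the input at this output position is [14 / 12 / 15]. Elementwise product with the kernel and sum: 14·2 + 12·3 + 15·1.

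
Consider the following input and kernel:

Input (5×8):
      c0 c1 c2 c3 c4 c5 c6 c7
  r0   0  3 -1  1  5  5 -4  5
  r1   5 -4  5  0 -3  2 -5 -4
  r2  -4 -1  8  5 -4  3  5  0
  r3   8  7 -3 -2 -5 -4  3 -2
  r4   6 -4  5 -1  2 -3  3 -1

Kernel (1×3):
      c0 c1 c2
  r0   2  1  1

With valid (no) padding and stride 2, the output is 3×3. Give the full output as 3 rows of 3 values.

Output[0,0]: The receptive field on the input at this output position is [0 3 -1]. Elementwise product with the kernel and sum: 0·2 + 3·1 + -1·1.

2 4 11
-1 17 0
13 11 4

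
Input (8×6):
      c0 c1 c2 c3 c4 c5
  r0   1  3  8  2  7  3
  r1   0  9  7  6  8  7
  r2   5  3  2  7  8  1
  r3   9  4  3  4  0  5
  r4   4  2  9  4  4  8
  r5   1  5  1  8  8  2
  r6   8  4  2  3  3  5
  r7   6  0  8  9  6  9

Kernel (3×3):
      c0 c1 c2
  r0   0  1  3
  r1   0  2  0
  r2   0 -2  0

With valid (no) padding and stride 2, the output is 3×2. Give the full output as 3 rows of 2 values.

39 21
13 31
31 26

Output[0,0]: The receptive field on the input at this output position is [1 3 8 / 0 9 7 / 5 3 2]. Elementwise product with the kernel and sum: 3·1 + 8·3 + 9·2 + 3·-2.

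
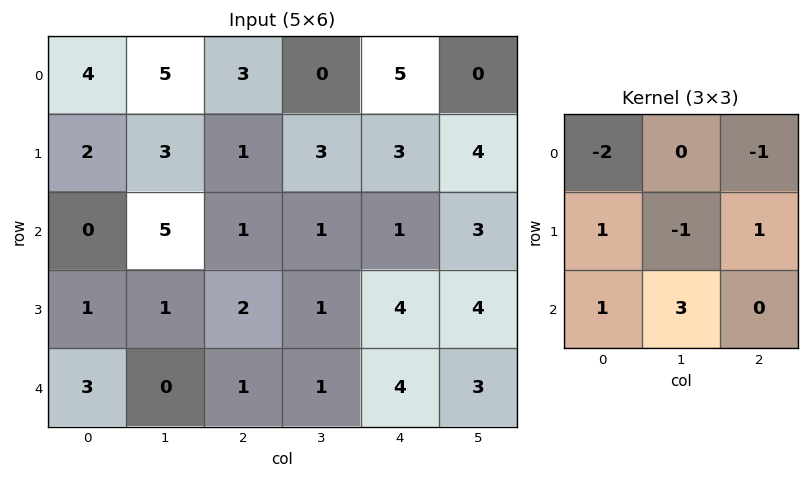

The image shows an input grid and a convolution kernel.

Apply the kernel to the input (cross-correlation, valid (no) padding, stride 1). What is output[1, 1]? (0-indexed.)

3

The receptive field on the input at this output position is [3 1 3 / 5 1 1 / 1 2 1]. Elementwise product with the kernel and sum: 3·-2 + 3·-1 + 5·1 + 1·-1 + 1·1 + 1·1 + 2·3.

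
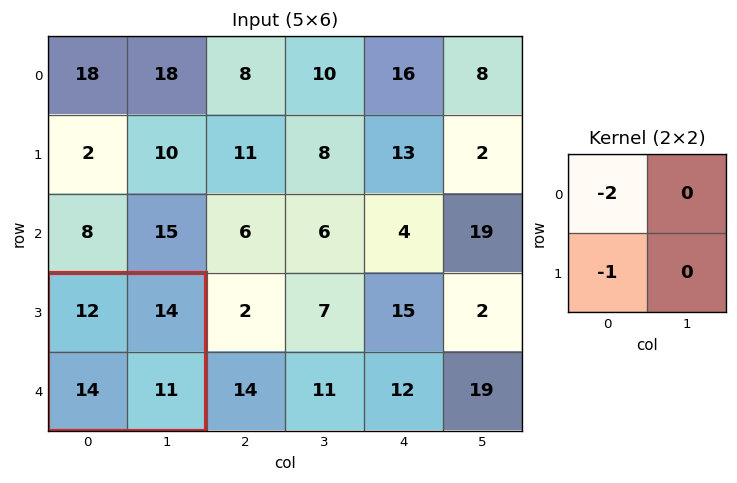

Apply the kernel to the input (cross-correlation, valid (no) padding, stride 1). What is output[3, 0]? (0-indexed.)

-38

The receptive field on the input at this output position is [12 14 / 14 11]. Elementwise product with the kernel and sum: 12·-2 + 14·-1.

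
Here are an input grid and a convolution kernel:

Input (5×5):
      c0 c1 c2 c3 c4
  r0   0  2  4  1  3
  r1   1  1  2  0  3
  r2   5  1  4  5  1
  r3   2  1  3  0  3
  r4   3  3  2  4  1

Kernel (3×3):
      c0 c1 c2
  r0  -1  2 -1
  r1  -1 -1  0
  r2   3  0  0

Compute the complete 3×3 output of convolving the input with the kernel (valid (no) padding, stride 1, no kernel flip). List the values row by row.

13 5 5
-1 1 -5
-1 7 8

Output[0,0]: The receptive field on the input at this output position is [0 2 4 / 1 1 2 / 5 1 4]. Elementwise product with the kernel and sum: 0·-1 + 2·2 + 4·-1 + 1·-1 + 1·-1 + 5·3.
Output[0,1]: The receptive field on the input at this output position is [2 4 1 / 1 2 0 / 1 4 5]. Elementwise product with the kernel and sum: 2·-1 + 4·2 + 1·-1 + 1·-1 + 2·-1 + 1·3.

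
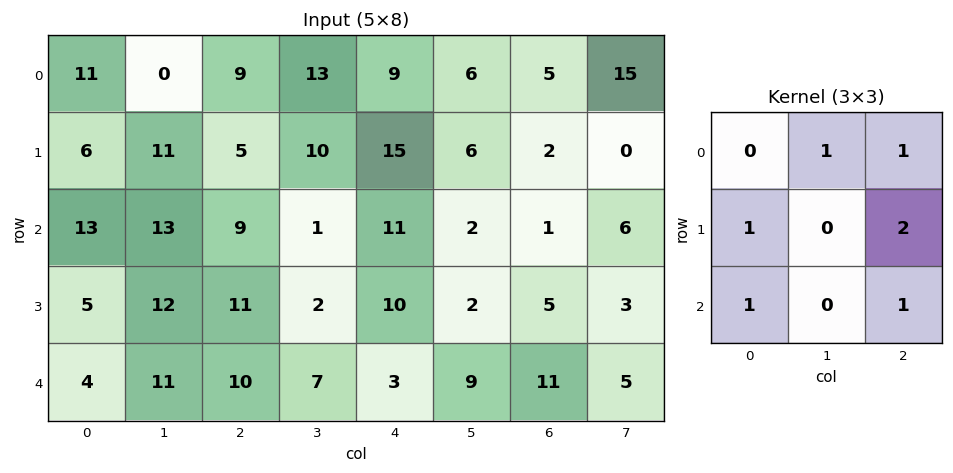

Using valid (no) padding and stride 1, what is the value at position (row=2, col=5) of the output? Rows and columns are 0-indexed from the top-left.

The receptive field on the input at this output position is [2 1 6 / 2 5 3 / 9 11 5]. Elementwise product with the kernel and sum: 1·1 + 6·1 + 2·1 + 3·2 + 9·1 + 5·1.

29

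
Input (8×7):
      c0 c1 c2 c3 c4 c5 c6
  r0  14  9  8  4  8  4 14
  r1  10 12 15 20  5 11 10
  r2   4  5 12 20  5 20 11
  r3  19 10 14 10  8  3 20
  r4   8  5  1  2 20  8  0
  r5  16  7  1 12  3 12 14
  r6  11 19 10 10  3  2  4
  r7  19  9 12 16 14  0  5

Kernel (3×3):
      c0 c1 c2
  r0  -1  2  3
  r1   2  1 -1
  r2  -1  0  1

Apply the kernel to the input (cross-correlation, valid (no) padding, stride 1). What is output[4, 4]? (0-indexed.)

1

The receptive field on the input at this output position is [20 8 0 / 3 12 14 / 3 2 4]. Elementwise product with the kernel and sum: 20·-1 + 8·2 + 0·3 + 3·2 + 12·1 + 14·-1 + 3·-1 + 4·1.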